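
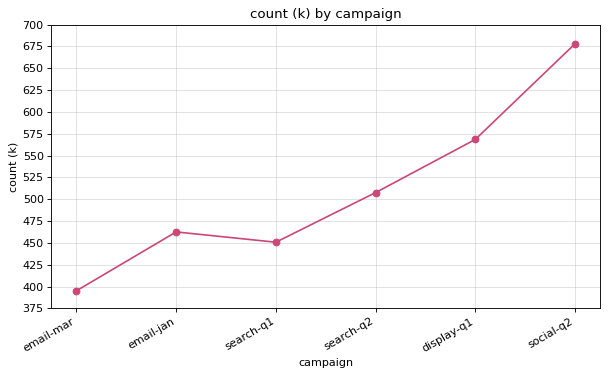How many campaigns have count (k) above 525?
2

Above 525: display-q1, social-q2.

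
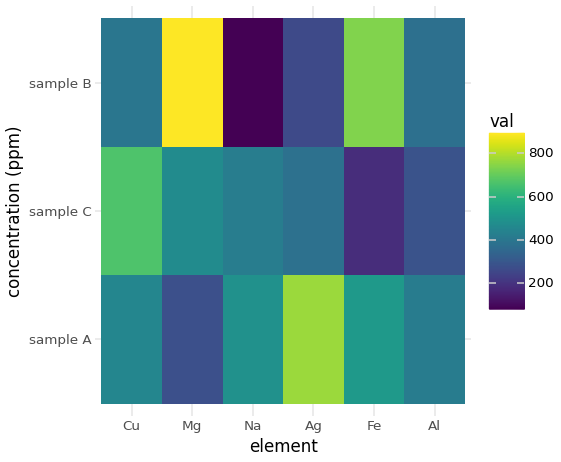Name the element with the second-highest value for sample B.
Fe

Top 3 for sample B: Mg ≈ 900, Fe ≈ 700, Cu ≈ 400.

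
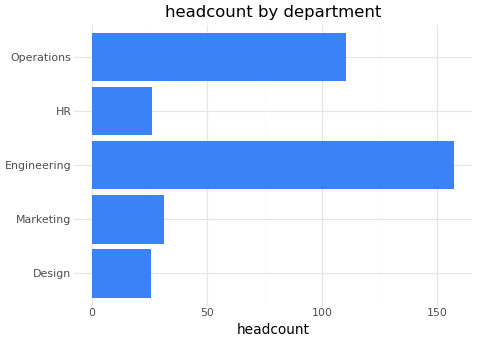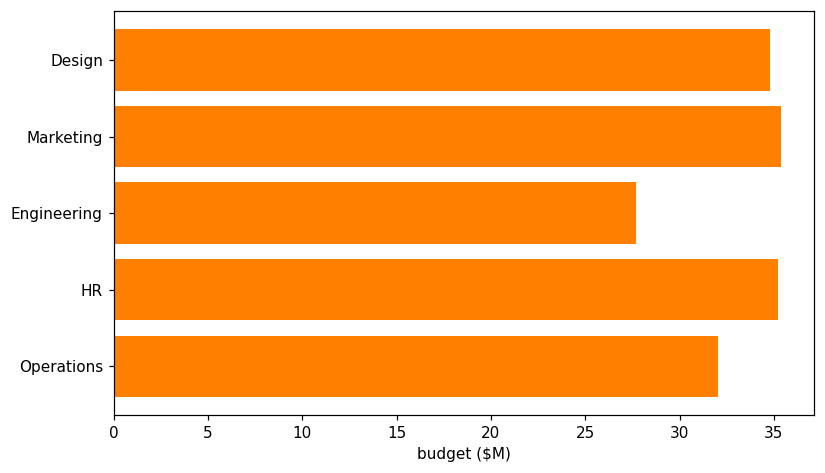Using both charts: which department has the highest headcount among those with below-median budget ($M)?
Engineering

Chart 2 median budget ($M) ≈ 35; below-median departments: Engineering, Operations. Among those, Engineering has the highest headcount (≈ 160).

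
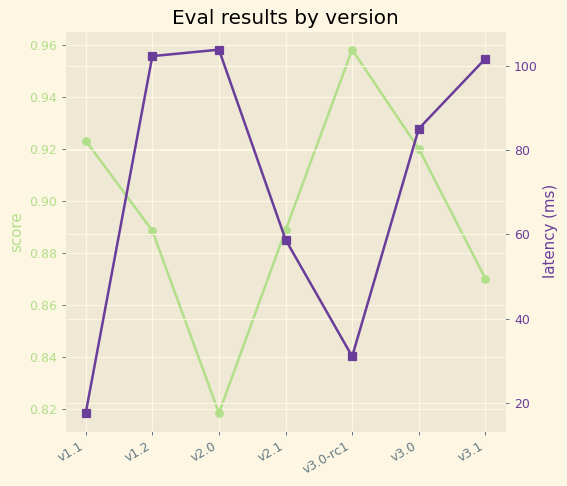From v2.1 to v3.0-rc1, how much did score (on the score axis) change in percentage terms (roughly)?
≈ +9.1%

v2.1 ≈ 0.88, v3.0-rc1 ≈ 0.96; (0.96 − 0.88) / 0.88 ≈ +9.1%.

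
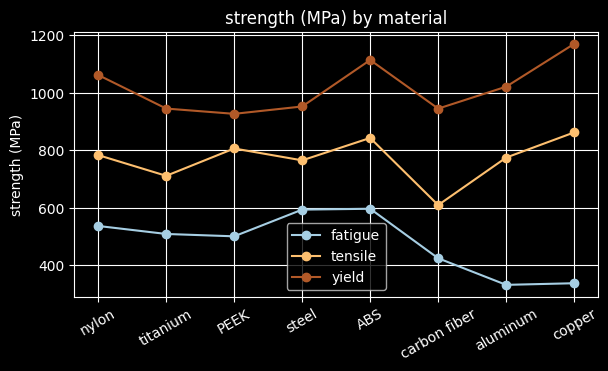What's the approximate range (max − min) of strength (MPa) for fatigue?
≈ 300

Max ABS ≈ 600, min aluminum ≈ 300; range ≈ 300.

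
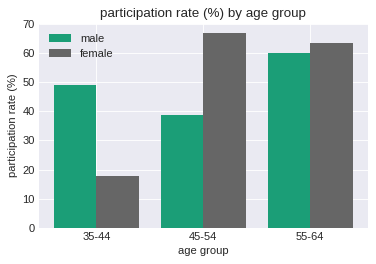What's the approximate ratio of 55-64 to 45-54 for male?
55-64 ≈ 60, 45-54 ≈ 40; 60/40 ≈ 1.5.

≈ 1.5×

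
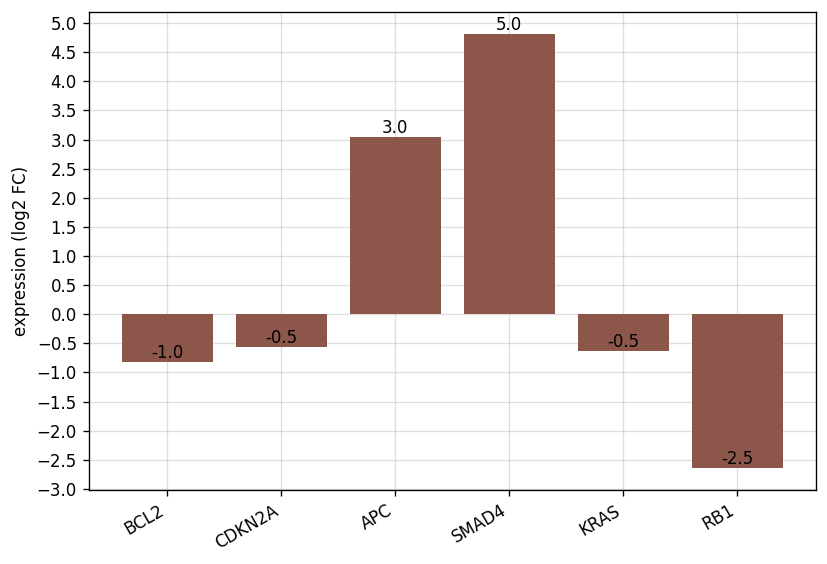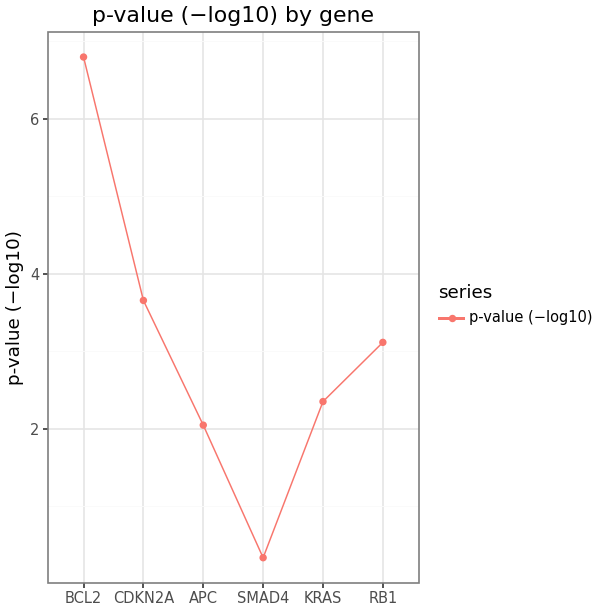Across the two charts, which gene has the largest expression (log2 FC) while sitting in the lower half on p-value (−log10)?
Chart 2 median p-value (−log10) ≈ 3; below-median genes: APC, SMAD4, KRAS. Among those, SMAD4 has the highest expression (log2 FC) (≈ 5).

SMAD4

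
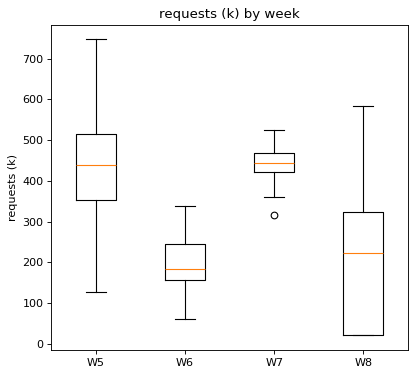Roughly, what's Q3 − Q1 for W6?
≈ 100

Q3 ≈ 250, Q1 ≈ 150; IQR ≈ 100.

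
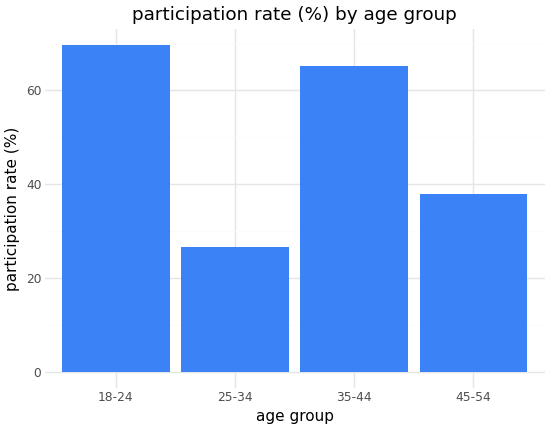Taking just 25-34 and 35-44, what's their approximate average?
≈ 50

(30 + 70) / 2 ≈ 50.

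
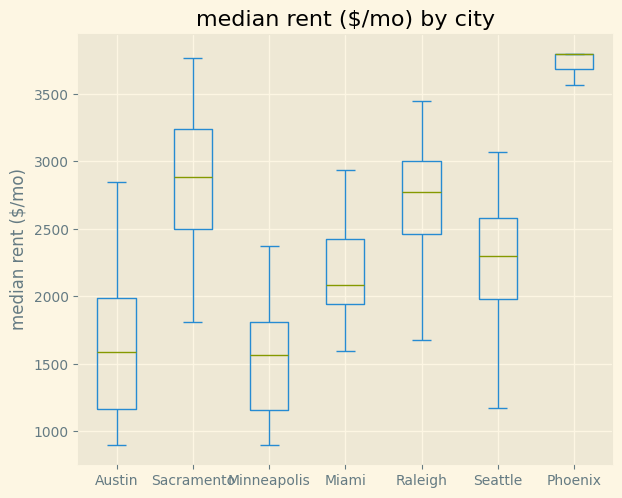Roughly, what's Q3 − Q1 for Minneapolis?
≈ 600

Q3 ≈ 1800, Q1 ≈ 1200; IQR ≈ 600.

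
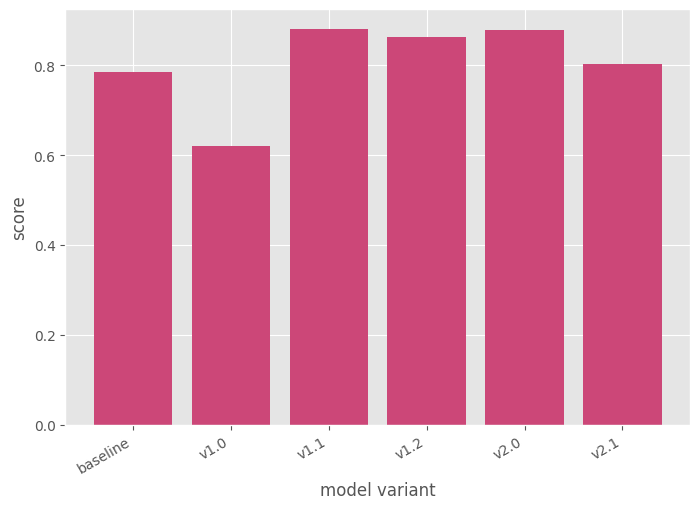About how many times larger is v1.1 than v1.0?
≈ 1.5×

v1.1 ≈ 0.9, v1.0 ≈ 0.6; 0.9/0.6 ≈ 1.5.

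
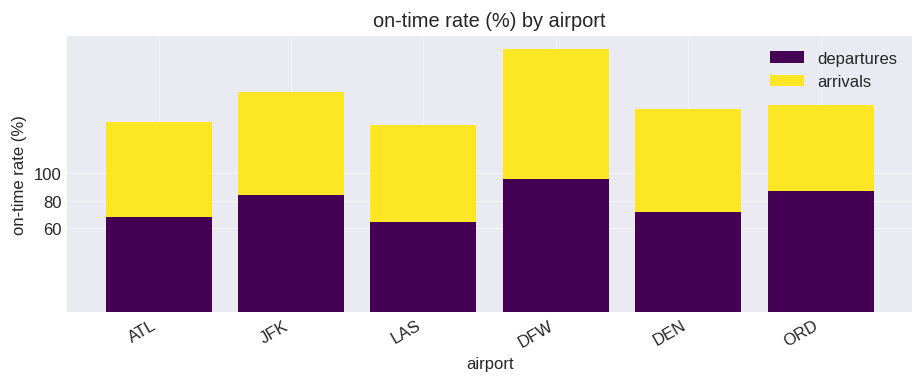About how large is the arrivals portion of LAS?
arrivals top ≈ 140, bottom ≈ 60; segment ≈ 80.

≈ 80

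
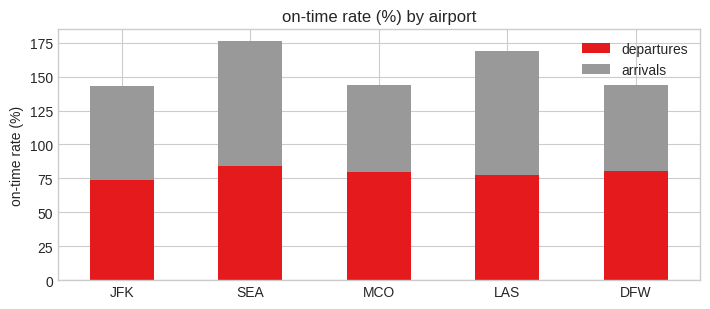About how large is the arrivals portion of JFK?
arrivals top ≈ 140, bottom ≈ 80; segment ≈ 60.

≈ 60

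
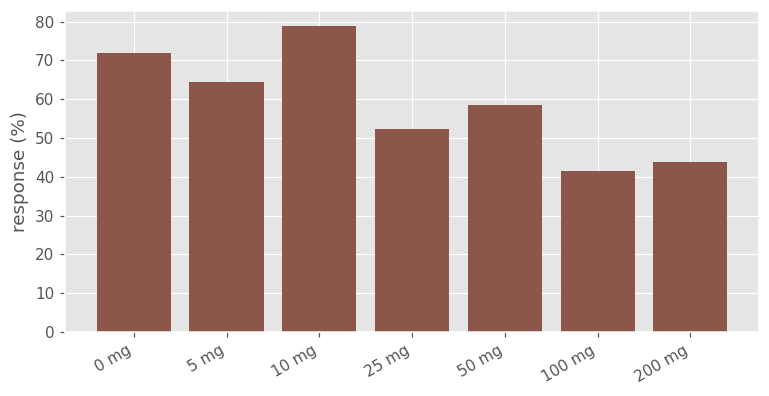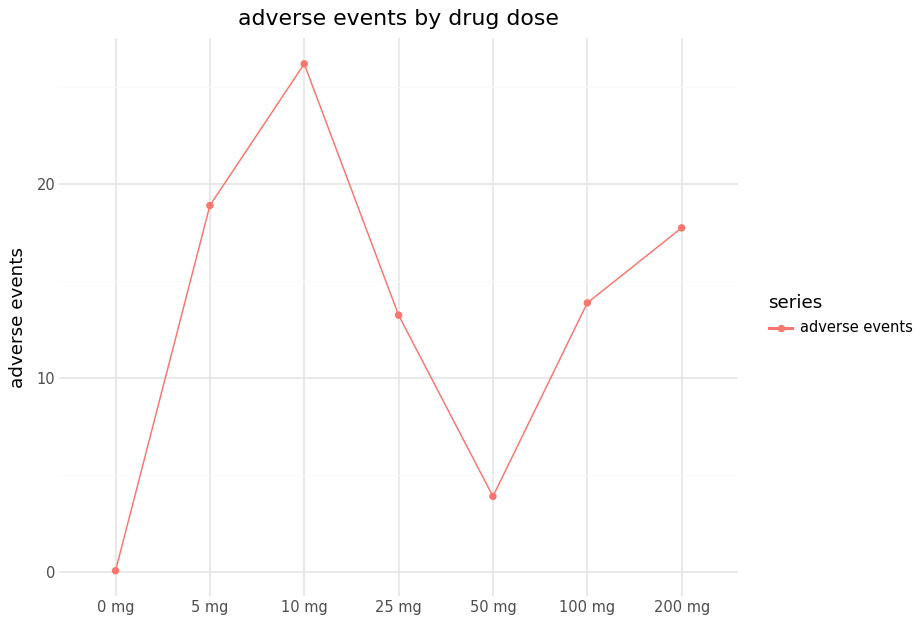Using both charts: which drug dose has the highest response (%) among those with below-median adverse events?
Chart 2 median adverse events ≈ 15; below-median drug doses: 0 mg, 25 mg, 50 mg. Among those, 0 mg has the highest response (%) (≈ 70).

0 mg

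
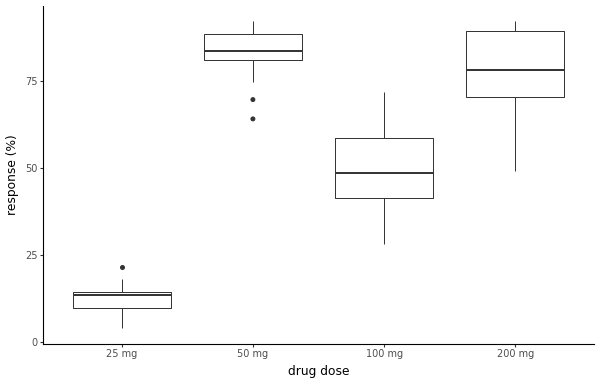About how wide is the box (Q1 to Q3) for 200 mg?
Q3 ≈ 90, Q1 ≈ 70; IQR ≈ 20.

≈ 20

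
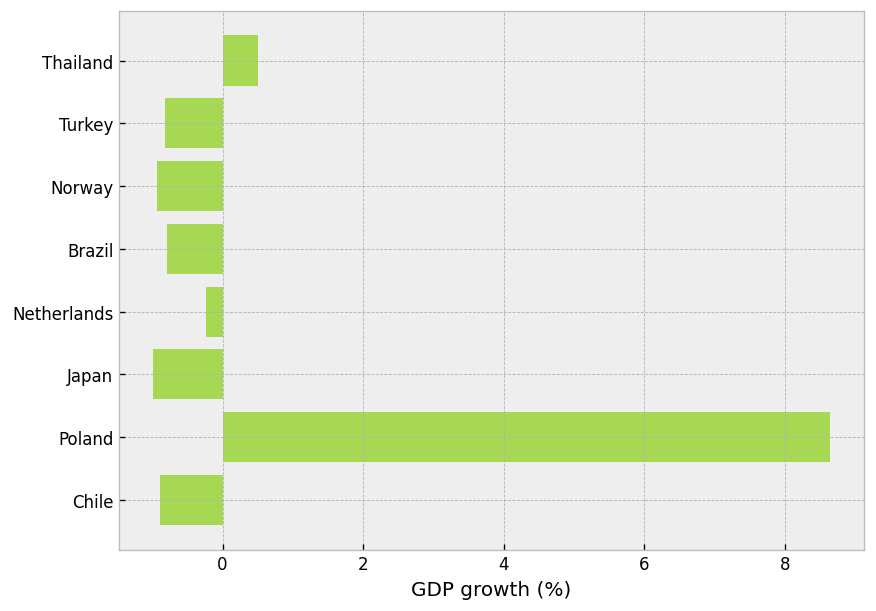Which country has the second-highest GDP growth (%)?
Top 3: Poland ≈ 9, Thailand ≈ 1, Netherlands ≈ 0.

Thailand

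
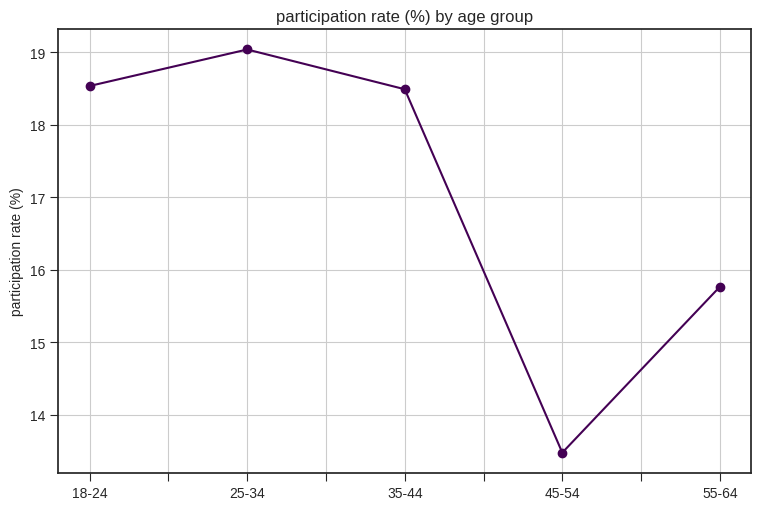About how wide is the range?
≈ 5.5

Max 25-34 ≈ 19.0, min 45-54 ≈ 13.5; range ≈ 5.5.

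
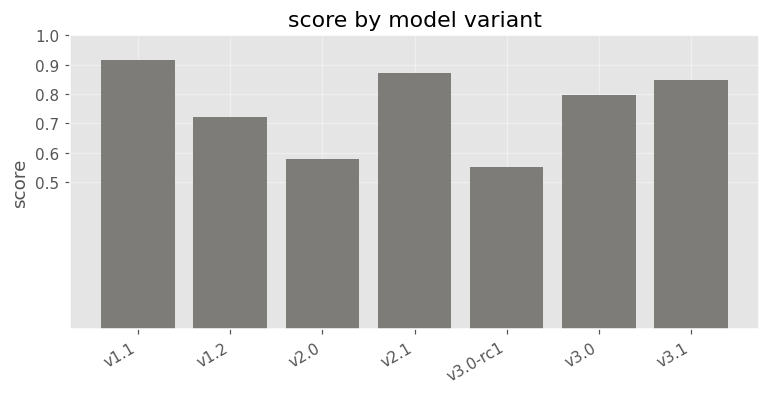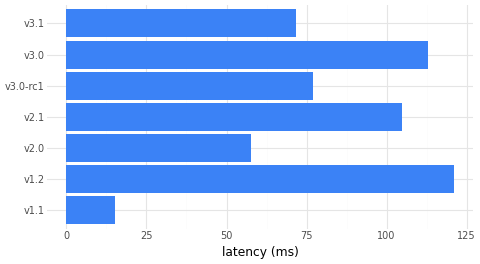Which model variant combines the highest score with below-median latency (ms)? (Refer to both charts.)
v1.1

Chart 2 median latency (ms) ≈ 80; below-median model variants: v1.1, v2.0, v3.1. Among those, v1.1 has the highest score (≈ 0.9).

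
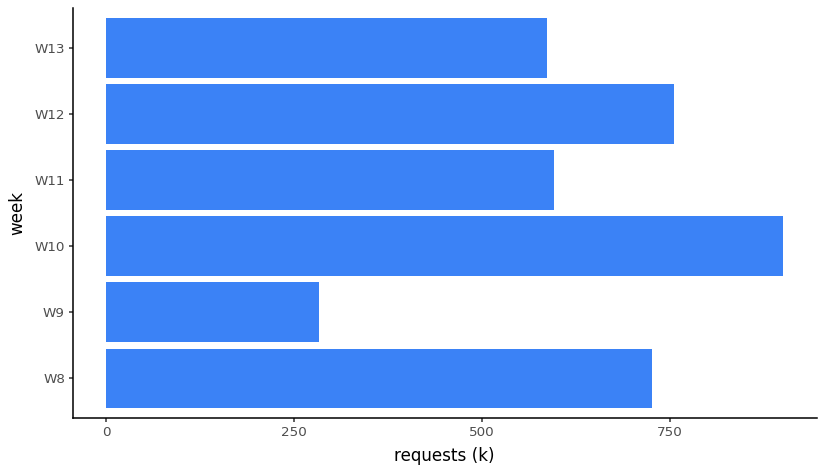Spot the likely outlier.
W9

W9 ≈ 300; the rest sit between ≈ 600 and ≈ 900.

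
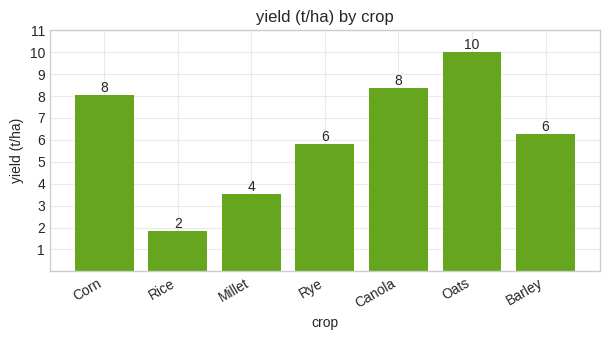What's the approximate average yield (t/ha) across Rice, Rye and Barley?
≈ 5

(2 + 6 + 6) / 3 ≈ 5.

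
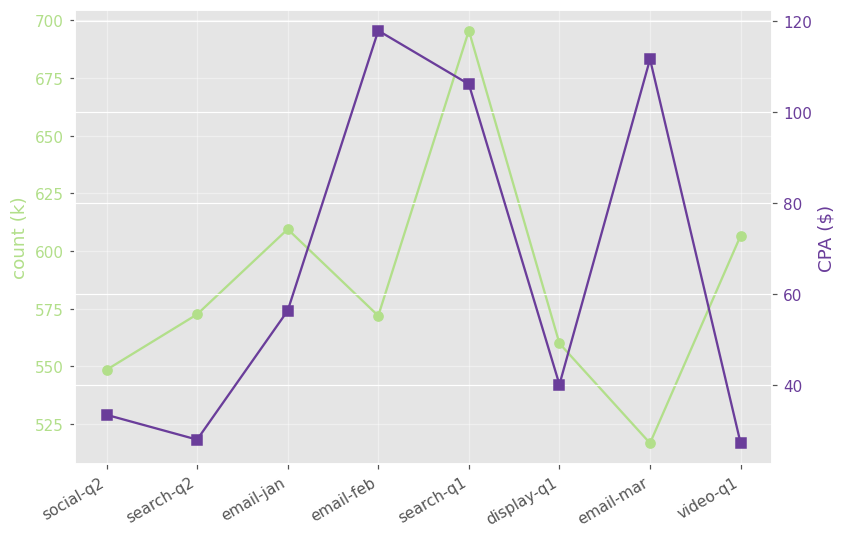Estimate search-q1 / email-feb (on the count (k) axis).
search-q1 ≈ 700, email-feb ≈ 580; 700/580 ≈ 1.21.

≈ 1.21×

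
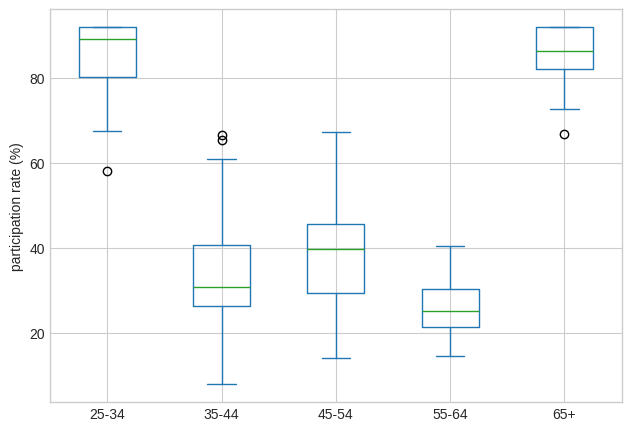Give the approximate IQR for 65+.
≈ 10

Q3 ≈ 90, Q1 ≈ 80; IQR ≈ 10.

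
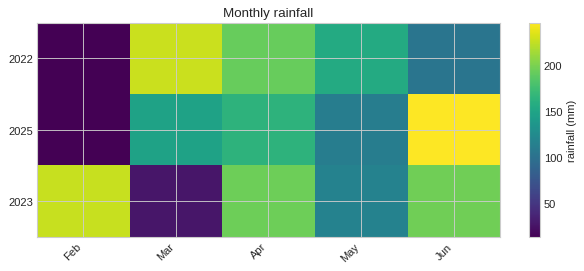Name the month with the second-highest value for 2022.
Top 3 for 2022: Mar ≈ 220, Apr ≈ 200, May ≈ 160.

Apr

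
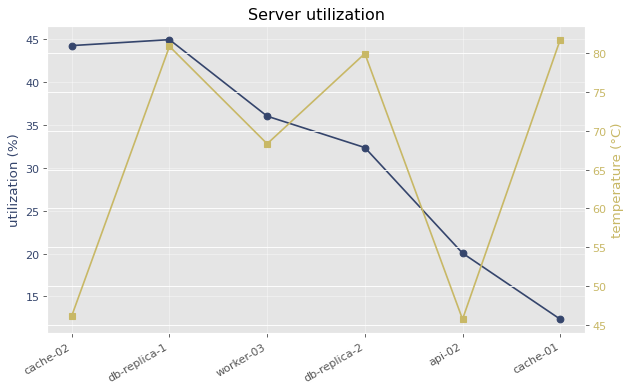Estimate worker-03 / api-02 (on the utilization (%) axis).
≈ 1.75×

worker-03 ≈ 35, api-02 ≈ 20; 35/20 ≈ 1.75.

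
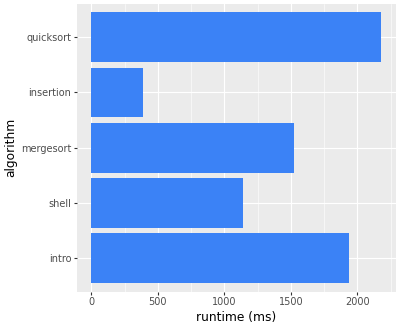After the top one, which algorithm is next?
Top 3: quicksort ≈ 2200, intro ≈ 2000, mergesort ≈ 1600.

intro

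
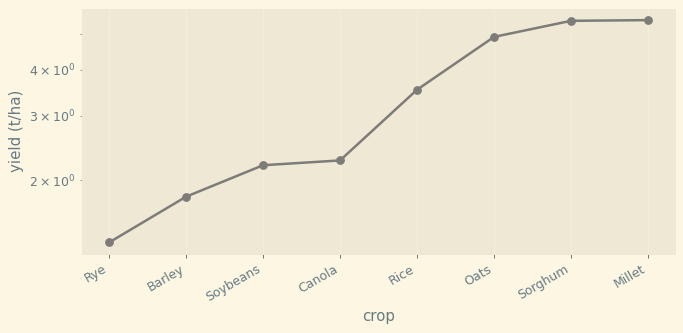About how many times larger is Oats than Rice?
Oats ≈ 5.0, Rice ≈ 3.5; 5.0/3.5 ≈ 1.43.

≈ 1.43×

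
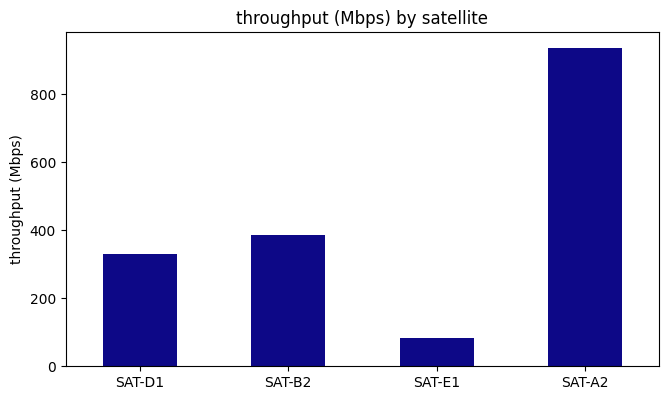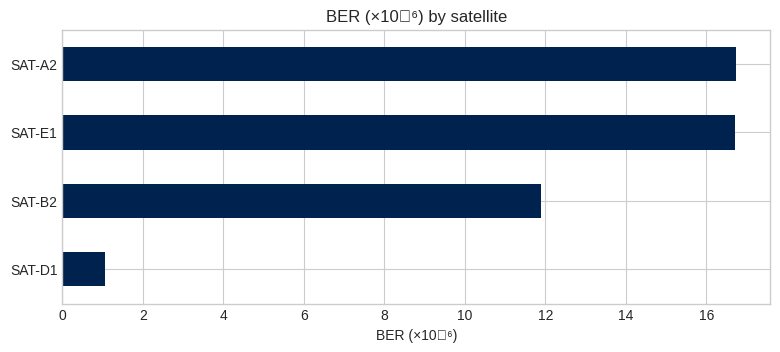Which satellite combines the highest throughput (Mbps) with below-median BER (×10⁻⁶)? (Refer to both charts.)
SAT-B2

Chart 2 median BER (×10⁻⁶) ≈ 14; below-median satellites: SAT-D1, SAT-B2. Among those, SAT-B2 has the highest throughput (Mbps) (≈ 400).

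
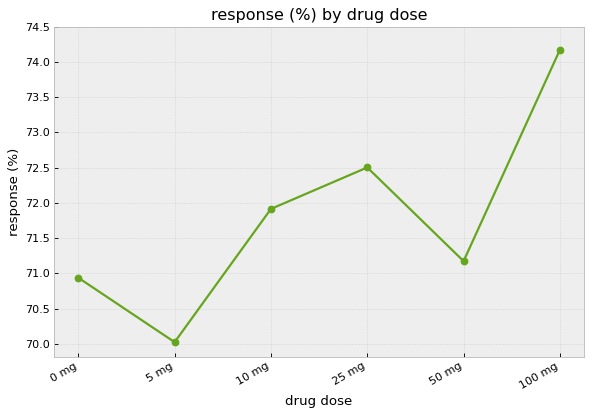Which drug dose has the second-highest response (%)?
Top 3: 100 mg ≈ 74.0, 25 mg ≈ 72.5, 10 mg ≈ 72.0.

25 mg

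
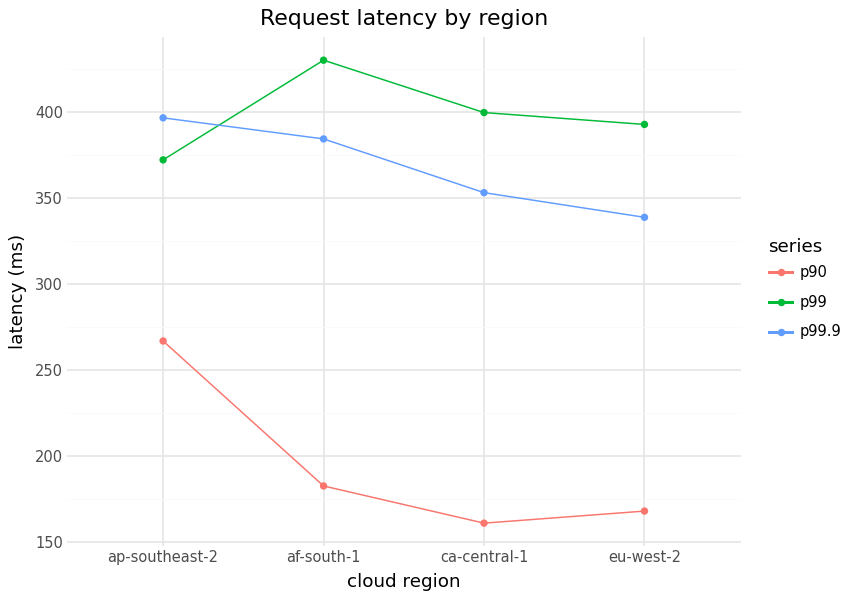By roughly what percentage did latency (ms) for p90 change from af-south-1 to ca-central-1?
≈ -14.3%

af-south-1 ≈ 175, ca-central-1 ≈ 150; (150 − 175) / 175 ≈ -14.3%.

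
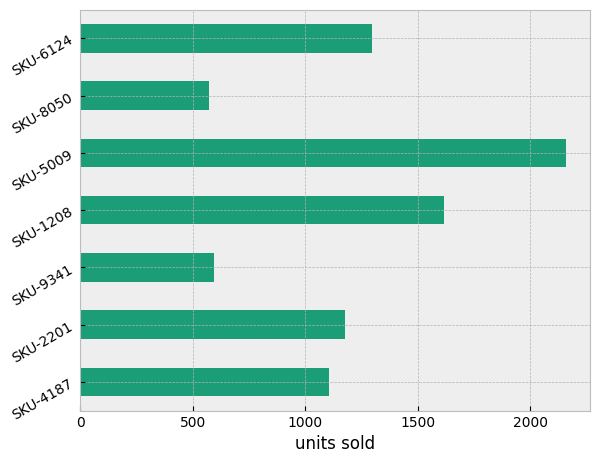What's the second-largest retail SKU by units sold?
SKU-1208

Top 3: SKU-5009 ≈ 2200, SKU-1208 ≈ 1600, SKU-6124 ≈ 1200.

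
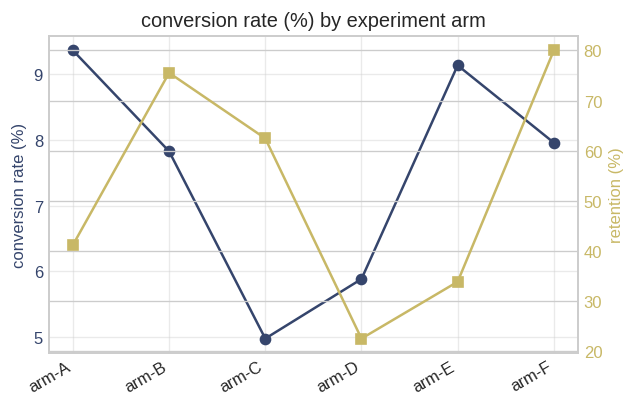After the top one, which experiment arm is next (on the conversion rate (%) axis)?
Top 3 (on the conversion rate (%) axis): arm-A ≈ 9.5, arm-E ≈ 9.0, arm-F ≈ 8.0.

arm-E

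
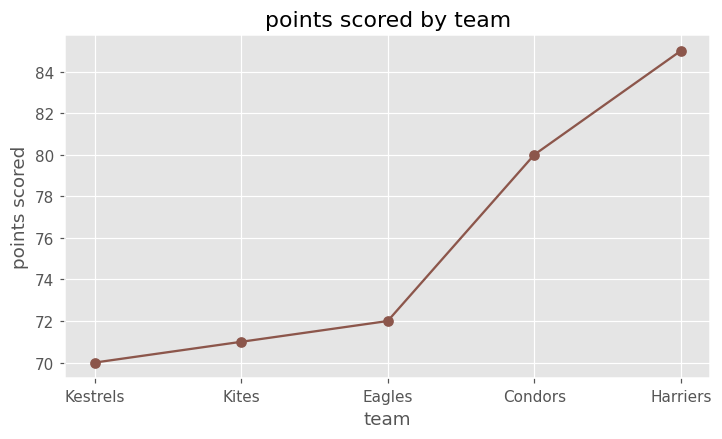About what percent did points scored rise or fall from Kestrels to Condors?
Kestrels ≈ 70, Condors ≈ 80; (80 − 70) / 70 ≈ +14.3%.

≈ +14.3%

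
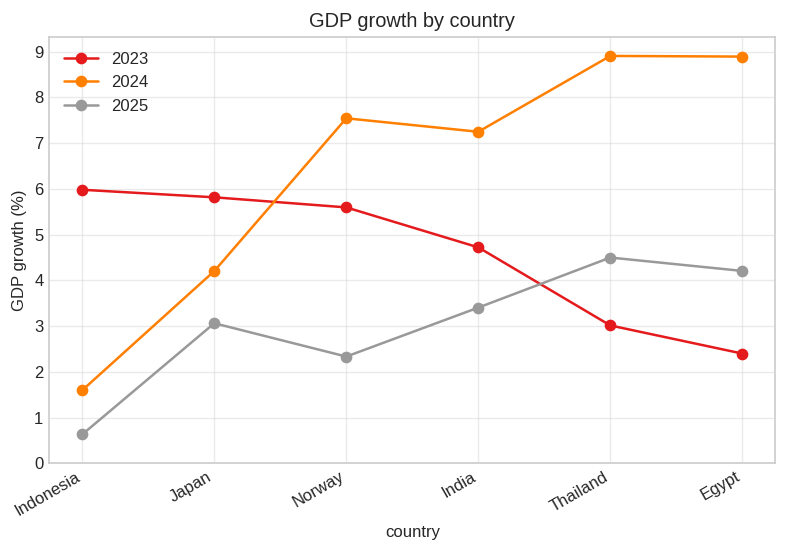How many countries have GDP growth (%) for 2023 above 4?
Above 4: Indonesia, Japan, Norway, India.

4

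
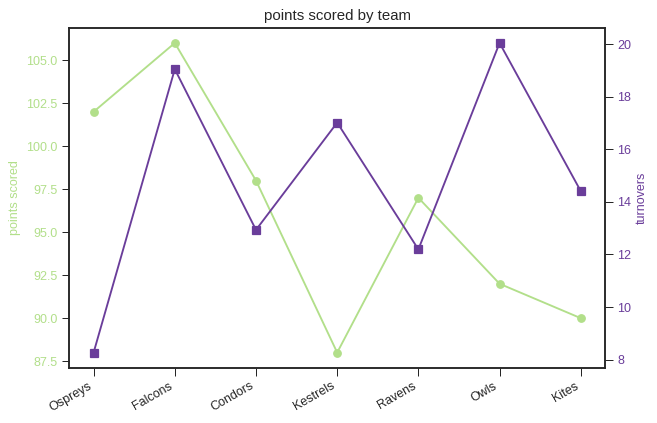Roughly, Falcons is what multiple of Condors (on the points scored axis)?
Falcons ≈ 106, Condors ≈ 98; 106/98 ≈ 1.08.

≈ 1.08×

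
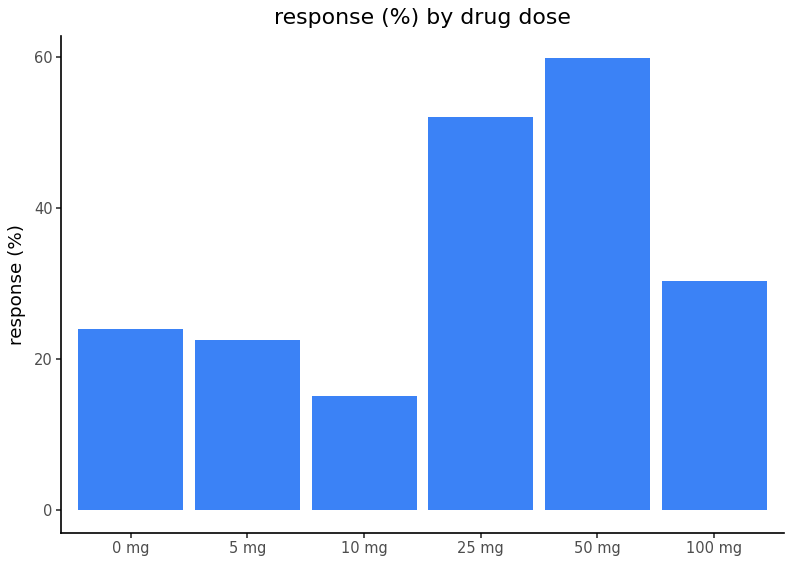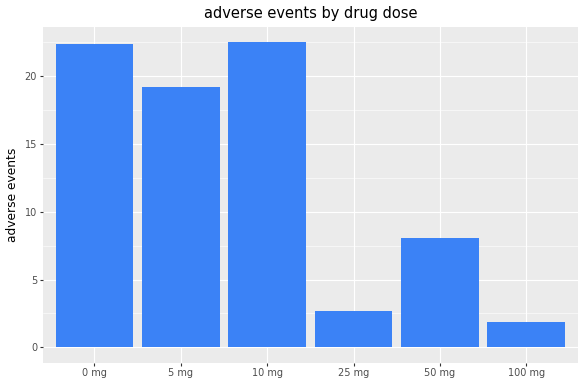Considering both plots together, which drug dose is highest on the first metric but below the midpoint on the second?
50 mg

Chart 2 median adverse events ≈ 15; below-median drug doses: 25 mg, 50 mg, 100 mg. Among those, 50 mg has the highest response (%) (≈ 60).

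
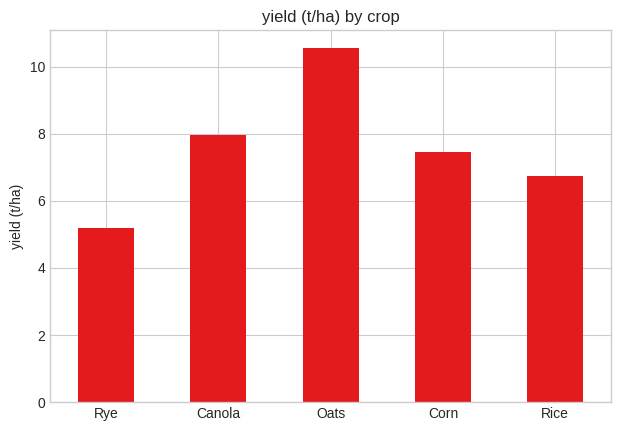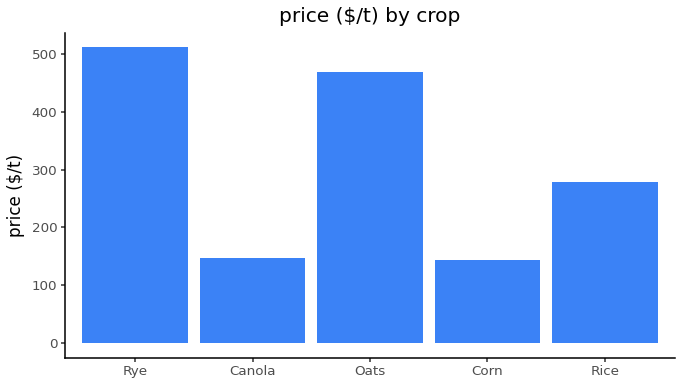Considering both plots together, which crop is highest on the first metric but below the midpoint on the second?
Chart 2 median price ($/t) ≈ 300; below-median crops: Canola, Corn. Among those, Canola has the highest yield (t/ha) (≈ 8).

Canola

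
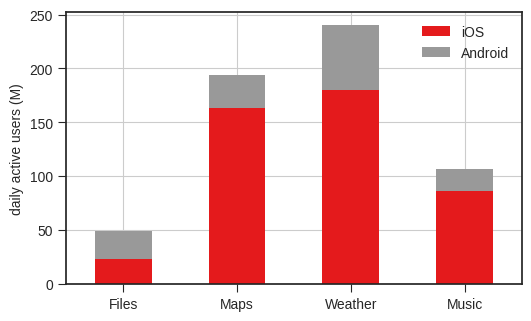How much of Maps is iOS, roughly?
≈ 175

iOS top ≈ 175, bottom ≈ 0; segment ≈ 175.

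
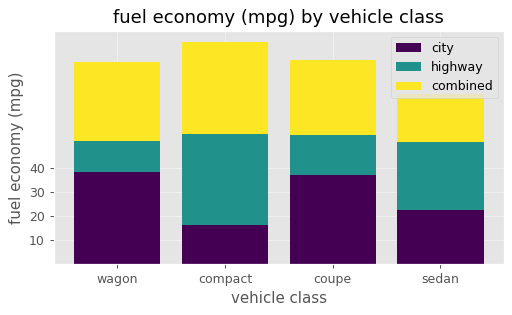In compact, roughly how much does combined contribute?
combined top ≈ 90, bottom ≈ 50; segment ≈ 40.

≈ 40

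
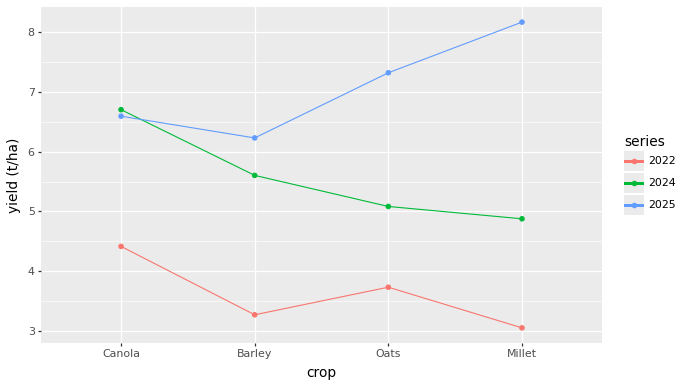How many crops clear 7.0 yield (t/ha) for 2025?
2

Above 7.0: Oats, Millet.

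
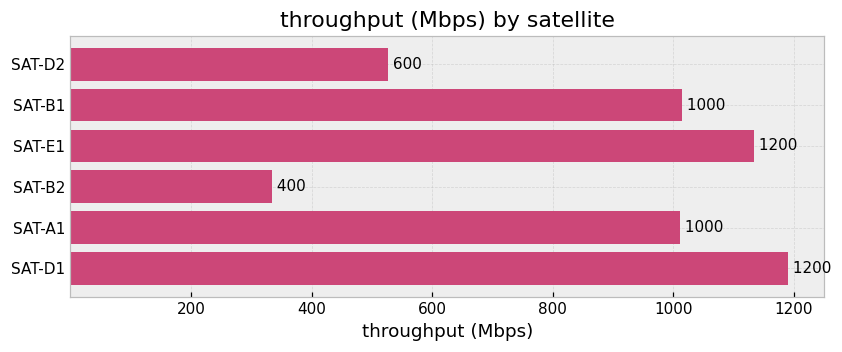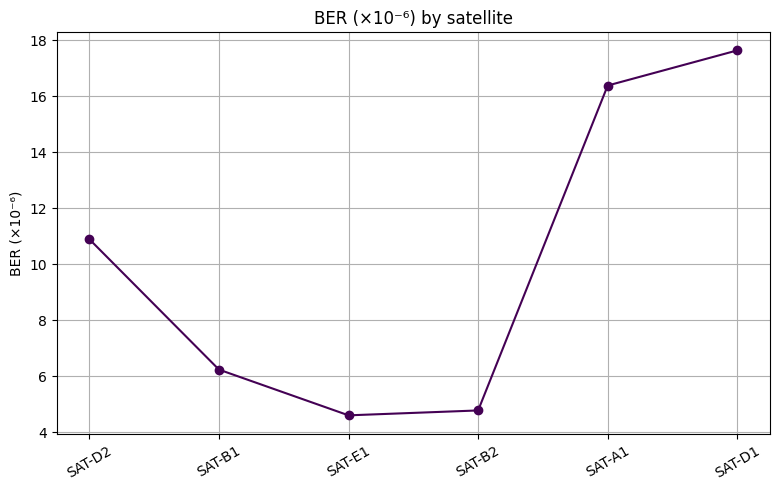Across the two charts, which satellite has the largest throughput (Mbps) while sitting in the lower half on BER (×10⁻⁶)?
Chart 2 median BER (×10⁻⁶) ≈ 8; below-median satellites: SAT-B1, SAT-E1, SAT-B2. Among those, SAT-E1 has the highest throughput (Mbps) (≈ 1200).

SAT-E1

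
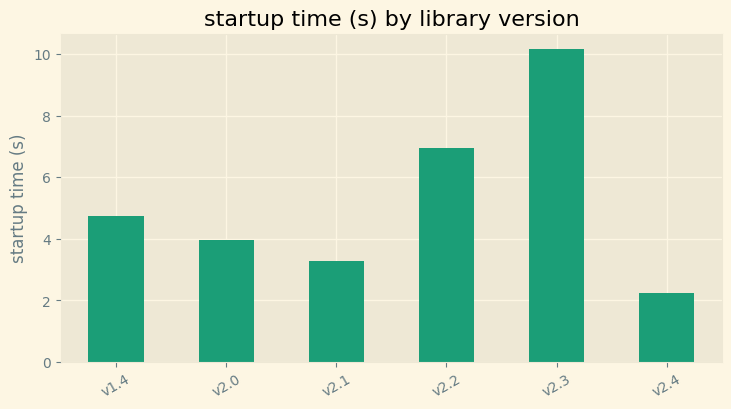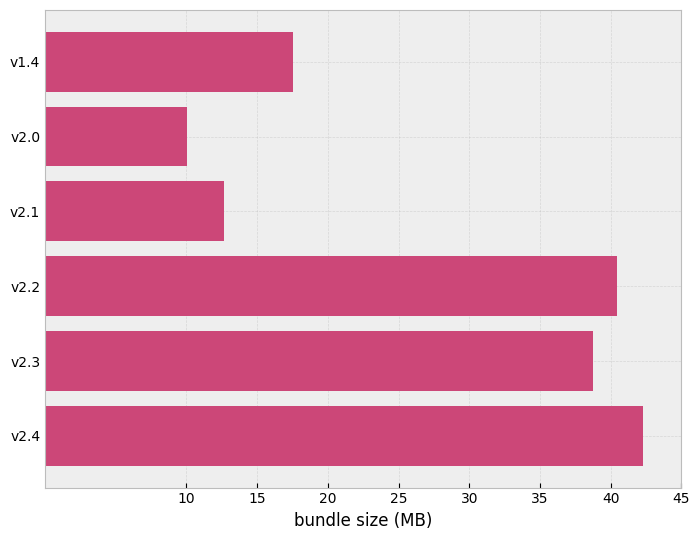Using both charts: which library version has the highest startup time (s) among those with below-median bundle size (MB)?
v1.4

Chart 2 median bundle size (MB) ≈ 30; below-median library versions: v1.4, v2.0, v2.1. Among those, v1.4 has the highest startup time (s) (≈ 5).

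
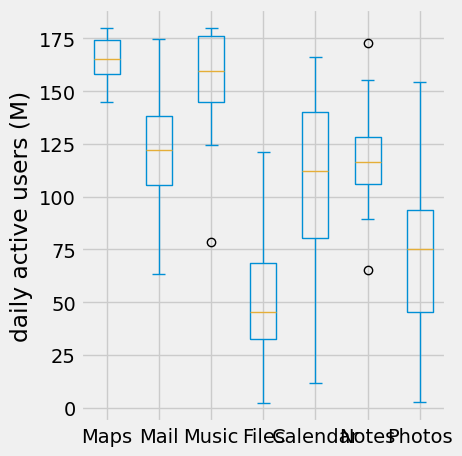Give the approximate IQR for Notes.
Q3 ≈ 130, Q1 ≈ 110; IQR ≈ 20.

≈ 20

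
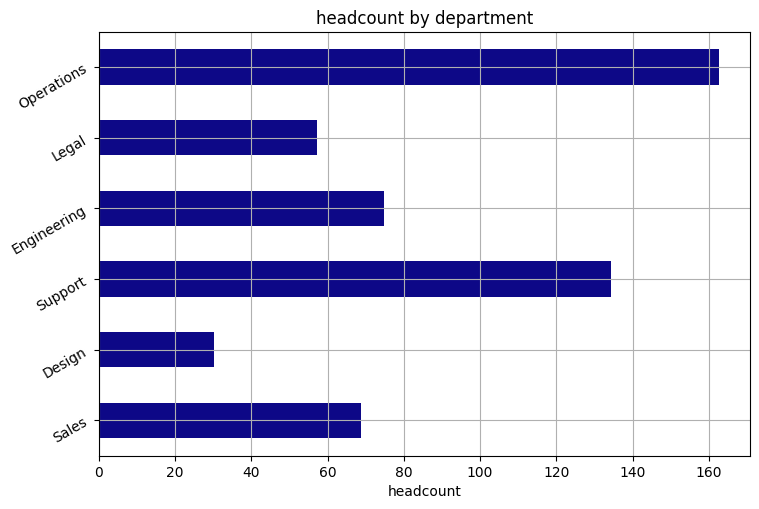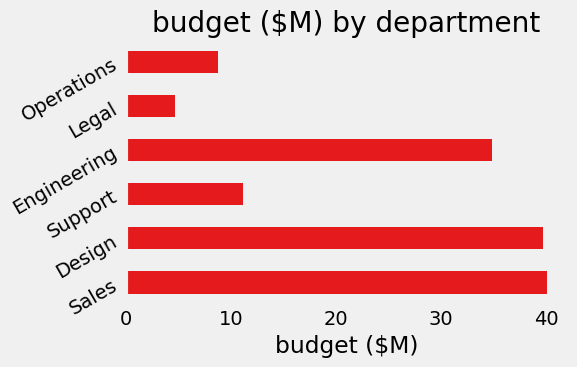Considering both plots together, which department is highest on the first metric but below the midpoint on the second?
Chart 2 median budget ($M) ≈ 25; below-median departments: Support, Legal, Operations. Among those, Operations has the highest headcount (≈ 160).

Operations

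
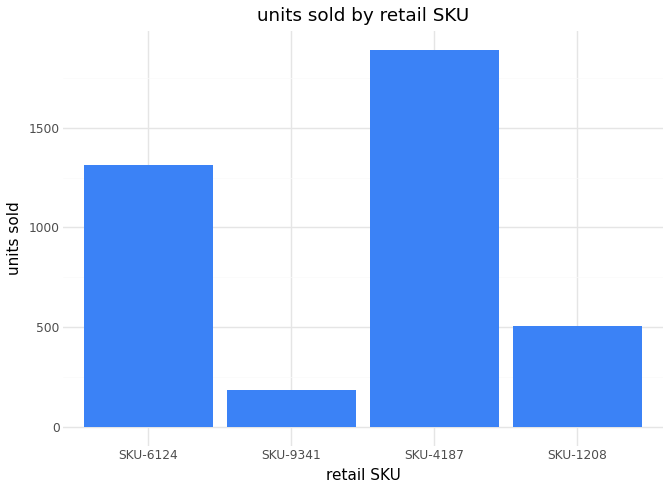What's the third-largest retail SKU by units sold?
SKU-1208

Top 4: SKU-4187 ≈ 1800, SKU-6124 ≈ 1400, SKU-1208 ≈ 600, SKU-9341 ≈ 200.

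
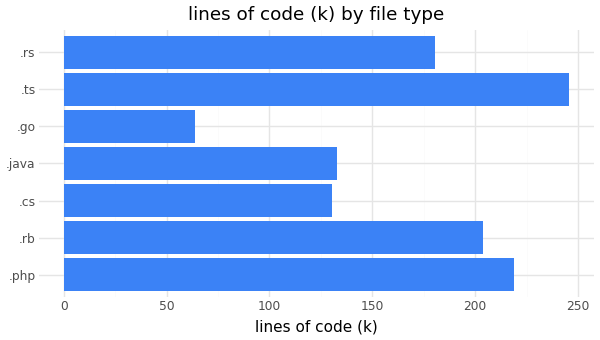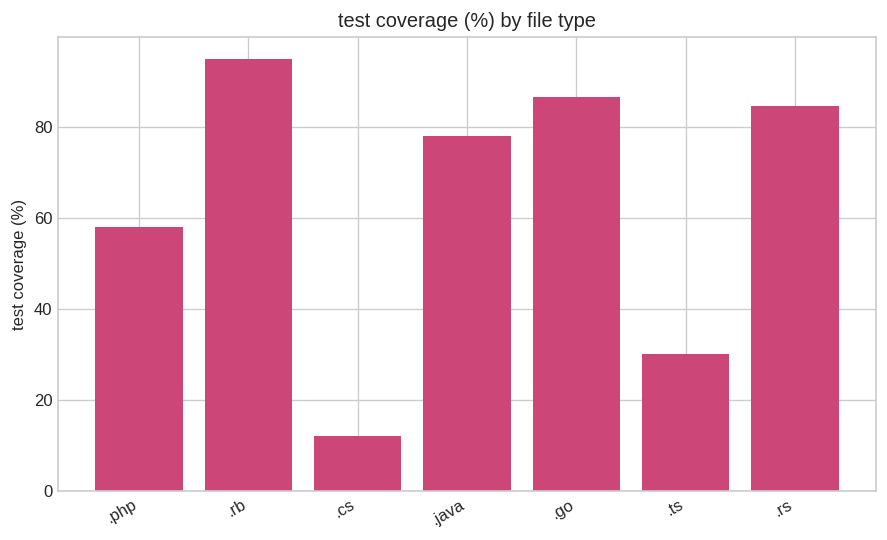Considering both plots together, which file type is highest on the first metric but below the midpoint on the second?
.ts

Chart 2 median test coverage (%) ≈ 80; below-median file types: .php, .cs, .ts. Among those, .ts has the highest lines of code (k) (≈ 250).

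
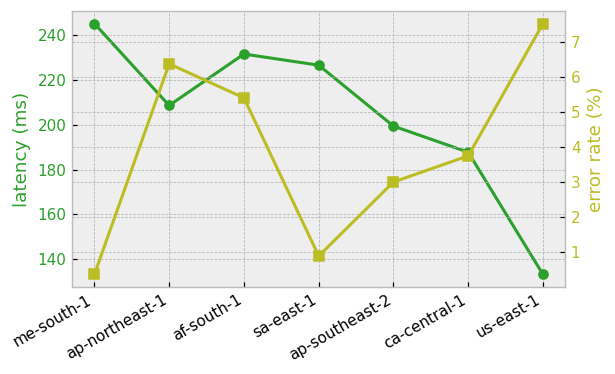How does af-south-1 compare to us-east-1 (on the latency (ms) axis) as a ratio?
af-south-1 ≈ 230, us-east-1 ≈ 130; 230/130 ≈ 1.77.

≈ 1.77×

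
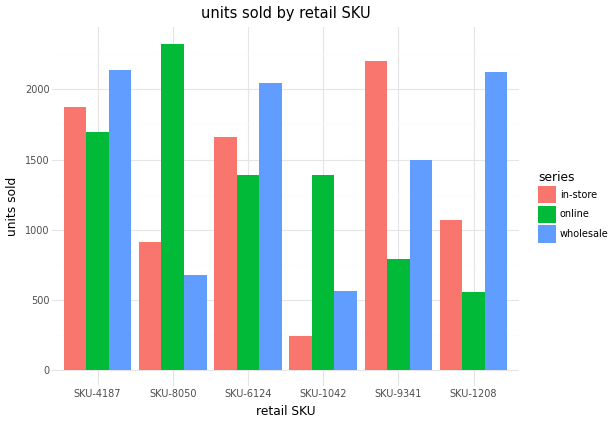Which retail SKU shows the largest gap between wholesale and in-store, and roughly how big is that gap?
SKU-1208: wholesale ≈ 2200, in-store ≈ 1000 → gap ≈ 1200. Next-largest (SKU-9341) is only ≈ 800.

SKU-1208, ≈ 1200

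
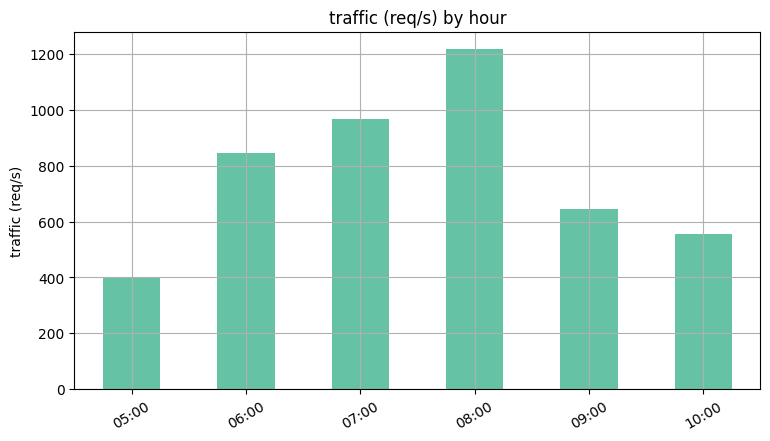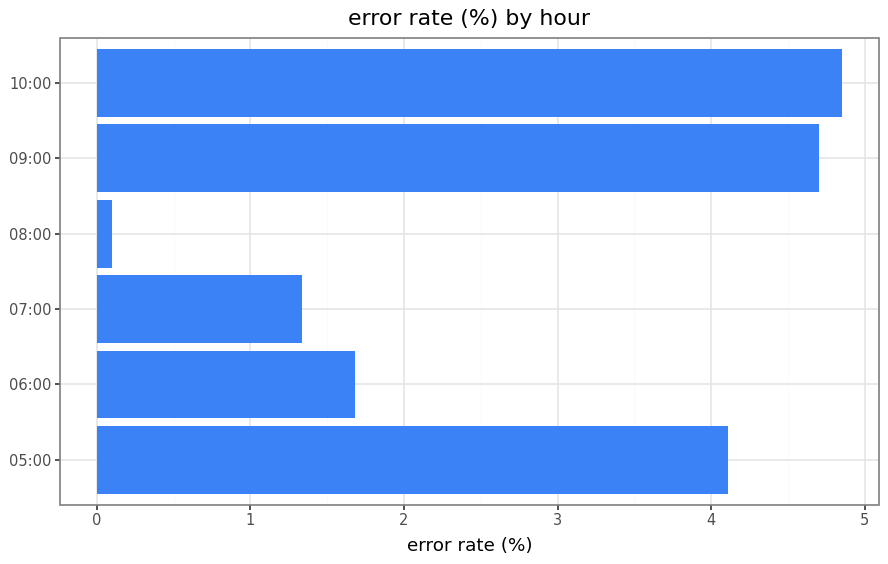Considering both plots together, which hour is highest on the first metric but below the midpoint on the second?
08:00

Chart 2 median error rate (%) ≈ 3; below-median hours: 06:00, 07:00, 08:00. Among those, 08:00 has the highest traffic (req/s) (≈ 1200).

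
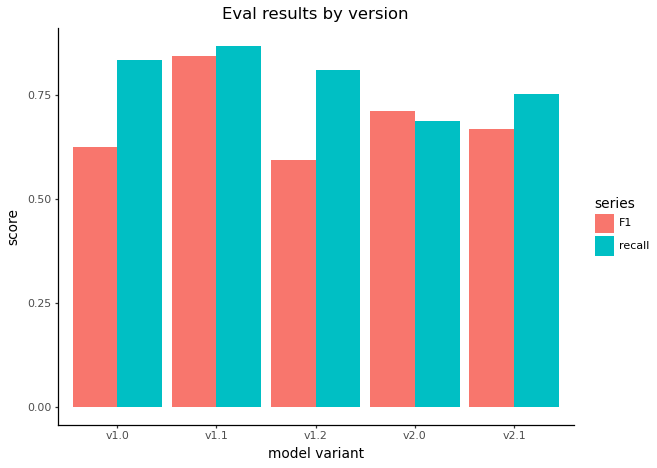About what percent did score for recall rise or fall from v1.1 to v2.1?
≈ -11.1%

v1.1 ≈ 0.9, v2.1 ≈ 0.8; (0.8 − 0.9) / 0.9 ≈ -11.1%.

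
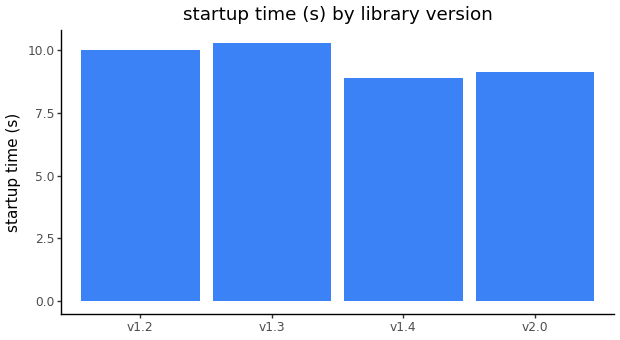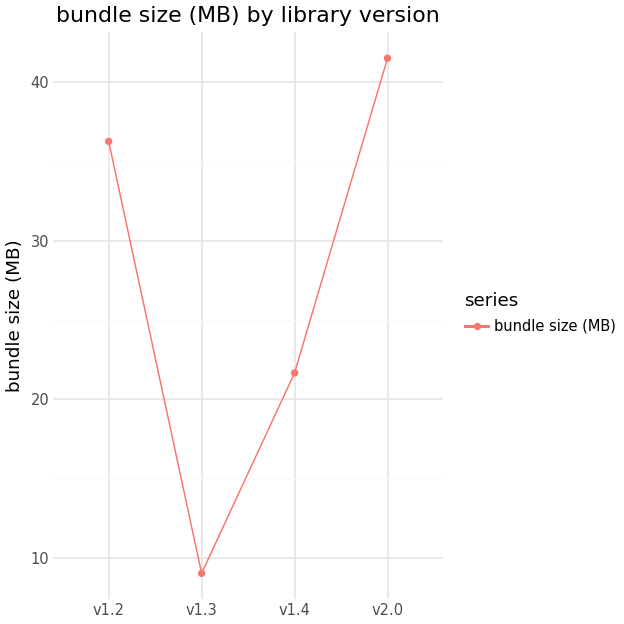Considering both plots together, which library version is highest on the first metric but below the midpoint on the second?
v1.3

Chart 2 median bundle size (MB) ≈ 30; below-median library versions: v1.3, v1.4. Among those, v1.3 has the highest startup time (s) (≈ 10).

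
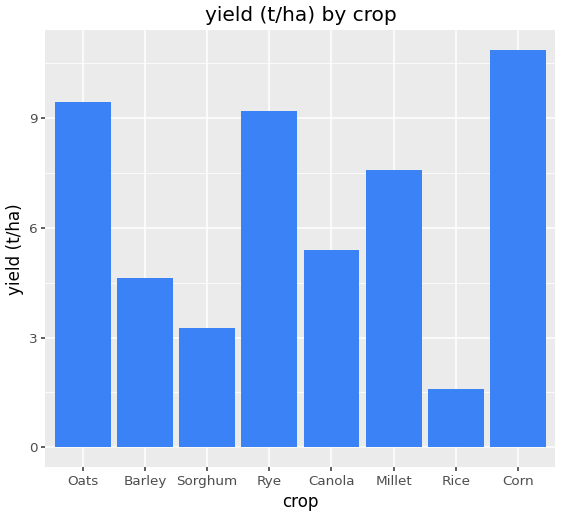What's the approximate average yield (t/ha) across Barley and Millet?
(5 + 8) / 2 ≈ 6.

≈ 6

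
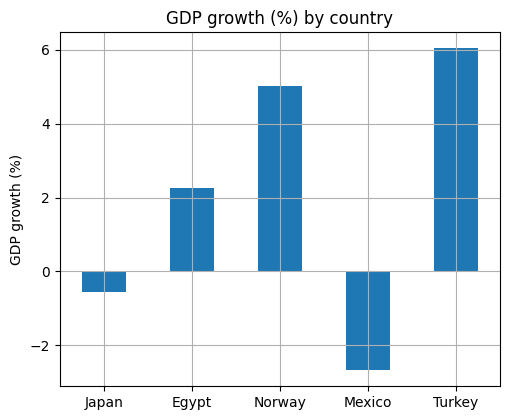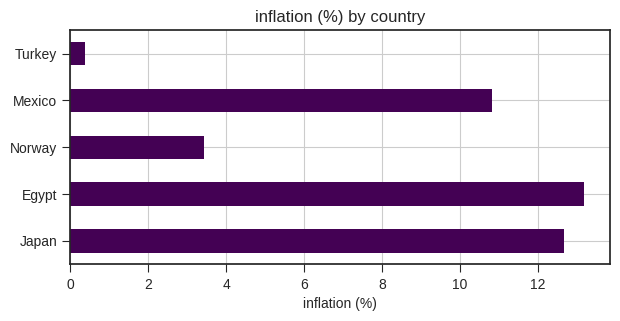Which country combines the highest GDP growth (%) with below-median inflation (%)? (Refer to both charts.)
Turkey

Chart 2 median inflation (%) ≈ 10; below-median countries: Norway, Turkey. Among those, Turkey has the highest GDP growth (%) (≈ 6).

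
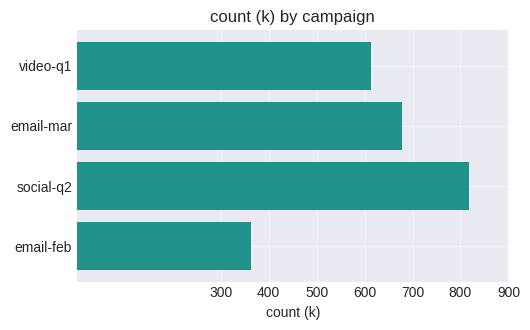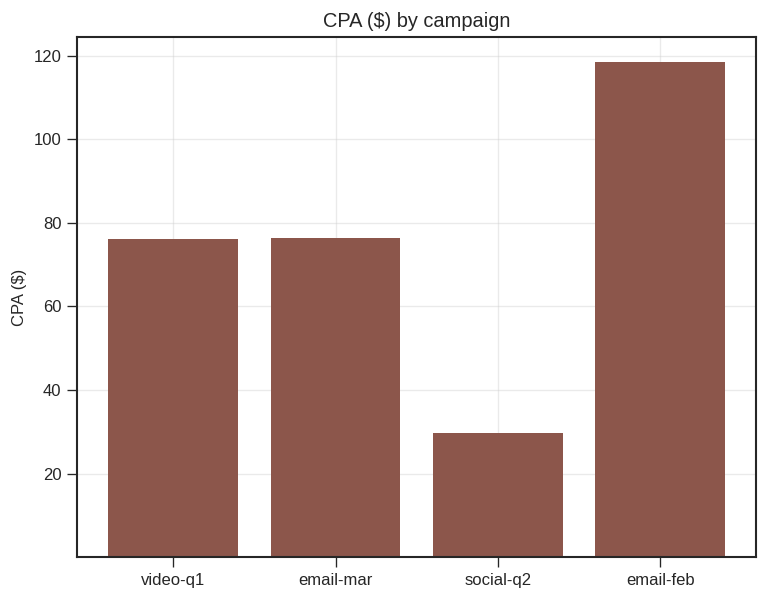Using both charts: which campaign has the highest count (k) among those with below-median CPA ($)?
Chart 2 median CPA ($) ≈ 80; below-median campaigns: video-q1, social-q2. Among those, social-q2 has the highest count (k) (≈ 800).

social-q2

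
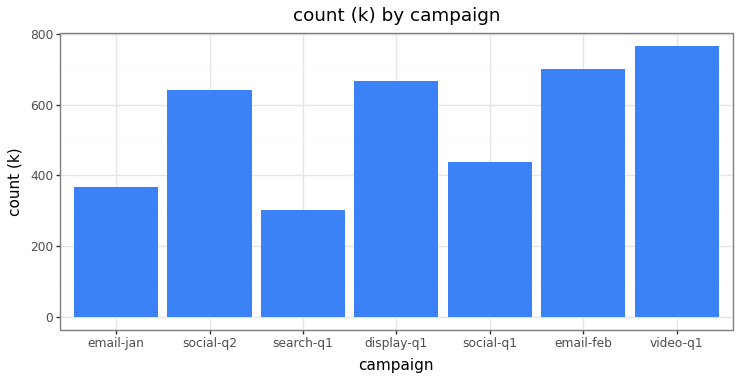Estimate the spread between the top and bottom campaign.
≈ 500

Max video-q1 ≈ 800, min search-q1 ≈ 300; range ≈ 500.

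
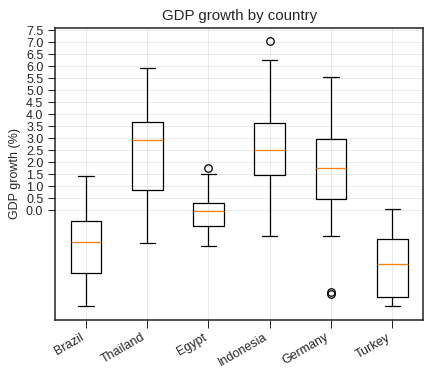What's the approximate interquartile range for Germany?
≈ 2.5

Q3 ≈ 3.0, Q1 ≈ 0.5; IQR ≈ 2.5.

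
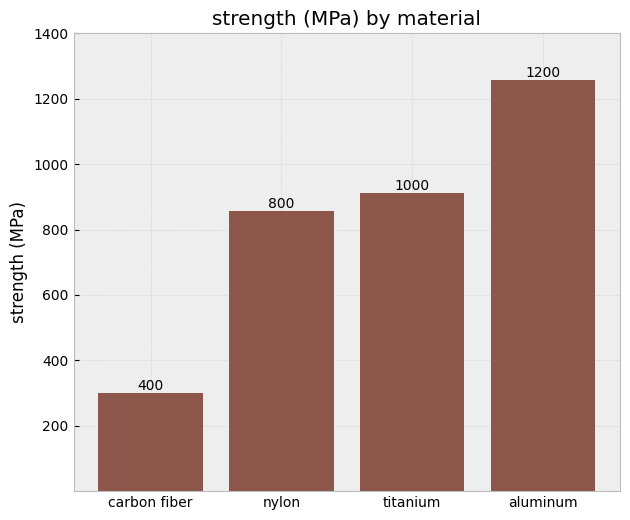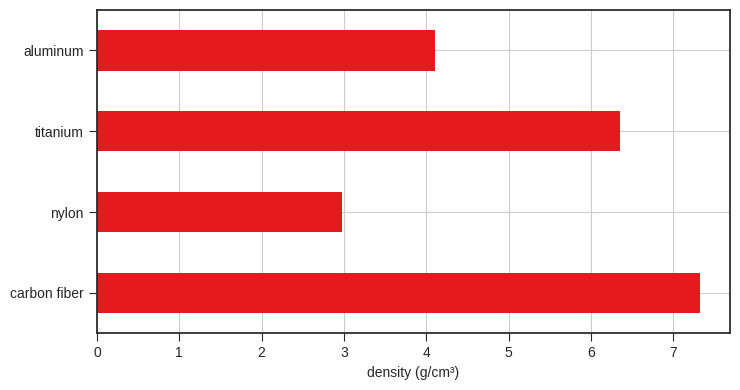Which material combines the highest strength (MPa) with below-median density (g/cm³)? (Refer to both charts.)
aluminum

Chart 2 median density (g/cm³) ≈ 5; below-median materials: nylon, aluminum. Among those, aluminum has the highest strength (MPa) (≈ 1200).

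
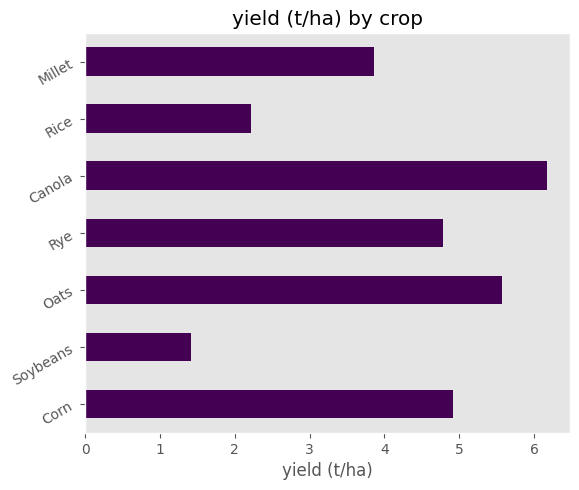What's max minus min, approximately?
≈ 5

Max Canola ≈ 6, min Soybeans ≈ 1; range ≈ 5.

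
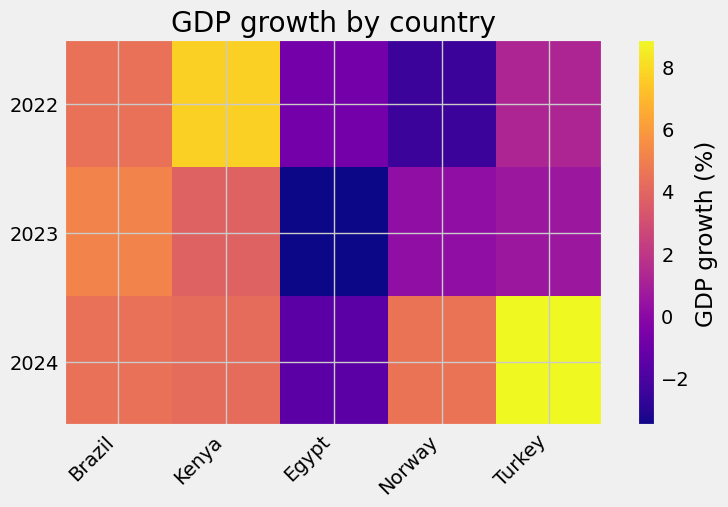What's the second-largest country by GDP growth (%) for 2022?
Top 3 for 2022: Kenya ≈ 8, Brazil ≈ 4, Turkey ≈ 2.

Brazil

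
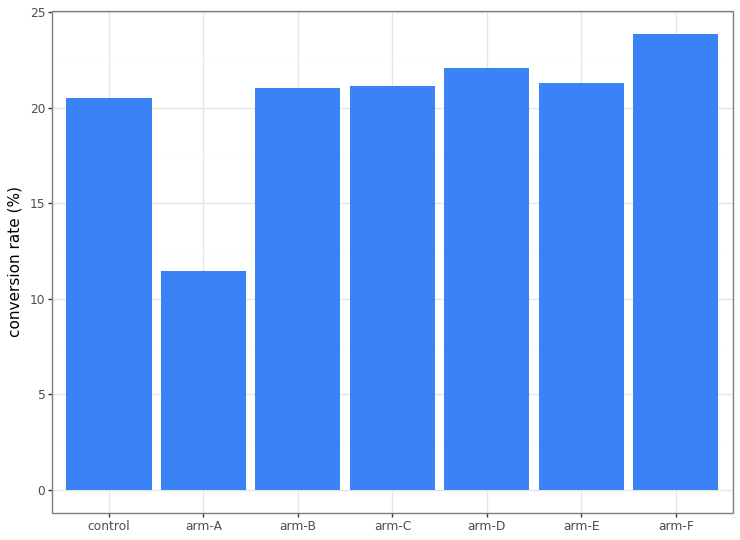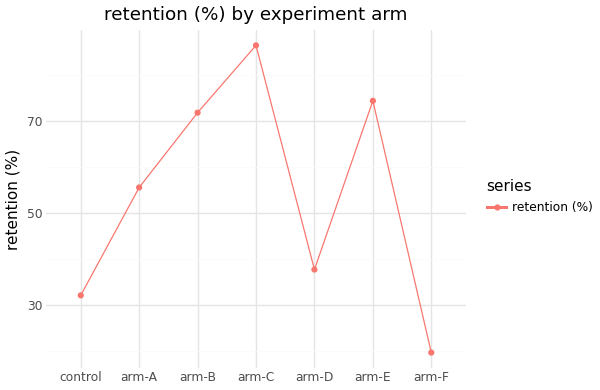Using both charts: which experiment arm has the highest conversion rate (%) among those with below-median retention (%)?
arm-F

Chart 2 median retention (%) ≈ 60; below-median experiment arms: control, arm-D, arm-F. Among those, arm-F has the highest conversion rate (%) (≈ 25).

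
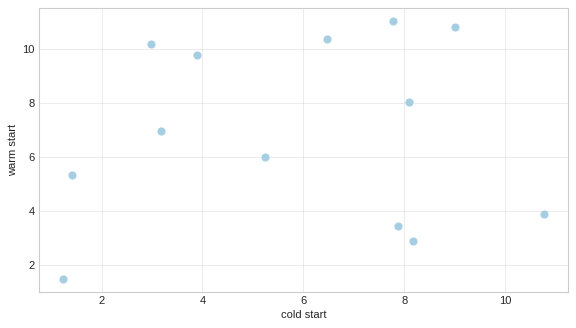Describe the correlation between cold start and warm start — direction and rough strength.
no clear correlation

Points are roughly uncorrelated; weak (|r| ≈ 0.1).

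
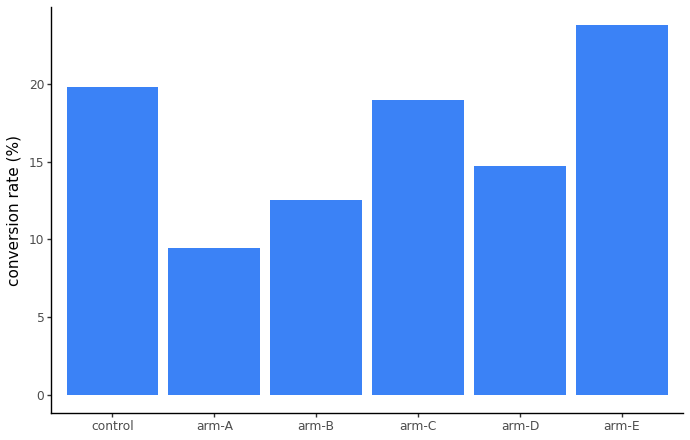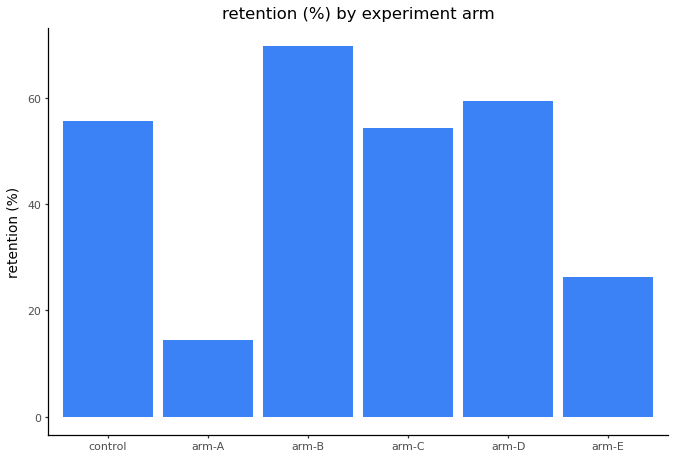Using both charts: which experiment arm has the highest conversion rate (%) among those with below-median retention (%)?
arm-E

Chart 2 median retention (%) ≈ 50; below-median experiment arms: arm-A, arm-C, arm-E. Among those, arm-E has the highest conversion rate (%) (≈ 25).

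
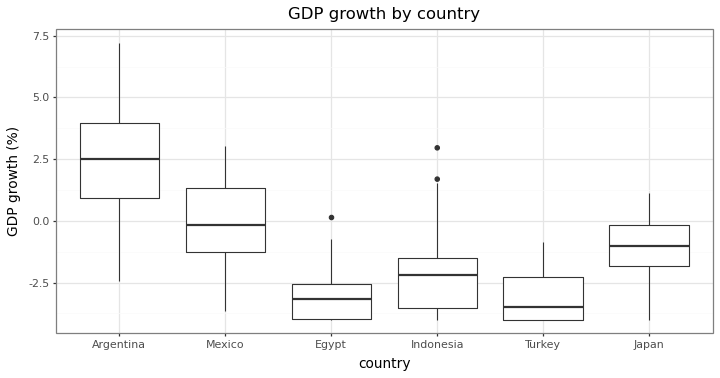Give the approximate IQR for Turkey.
Q3 ≈ -2.5, Q1 ≈ -4.0; IQR ≈ 1.5.

≈ 1.5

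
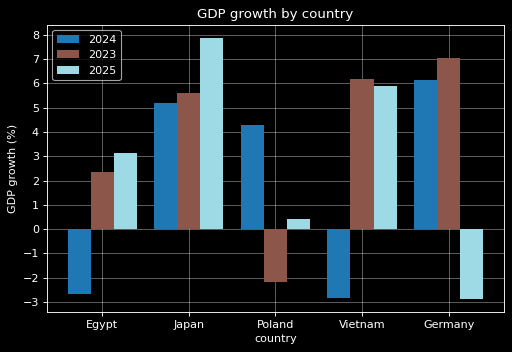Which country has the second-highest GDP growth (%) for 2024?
Top 3 for 2024: Germany ≈ 6, Japan ≈ 5, Poland ≈ 4.

Japan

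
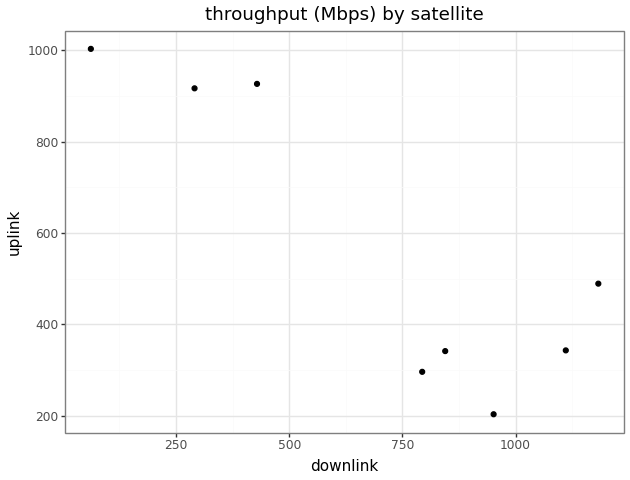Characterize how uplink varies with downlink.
negative, strong

Points are negatively correlated; strong (|r| ≈ 0.9).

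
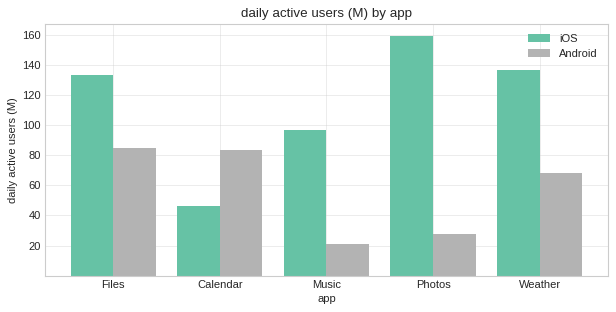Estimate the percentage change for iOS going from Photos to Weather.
Photos ≈ 160, Weather ≈ 140; (140 − 160) / 160 ≈ -12.5%.

≈ -12.5%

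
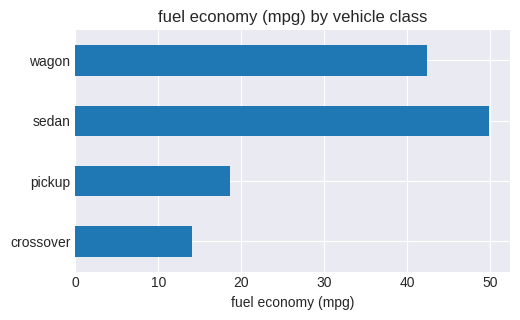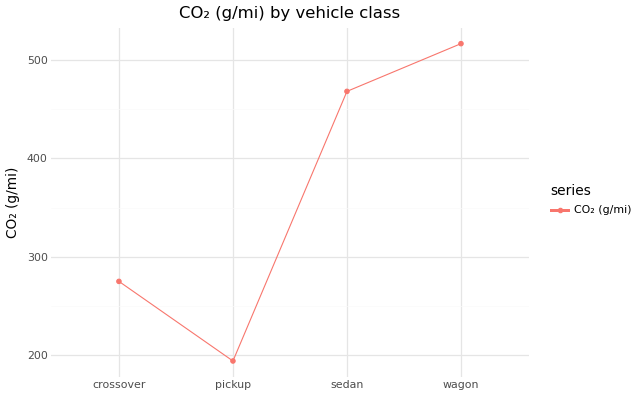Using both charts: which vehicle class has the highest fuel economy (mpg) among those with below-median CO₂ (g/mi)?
pickup

Chart 2 median CO₂ (g/mi) ≈ 350; below-median vehicle classes: crossover, pickup. Among those, pickup has the highest fuel economy (mpg) (≈ 20).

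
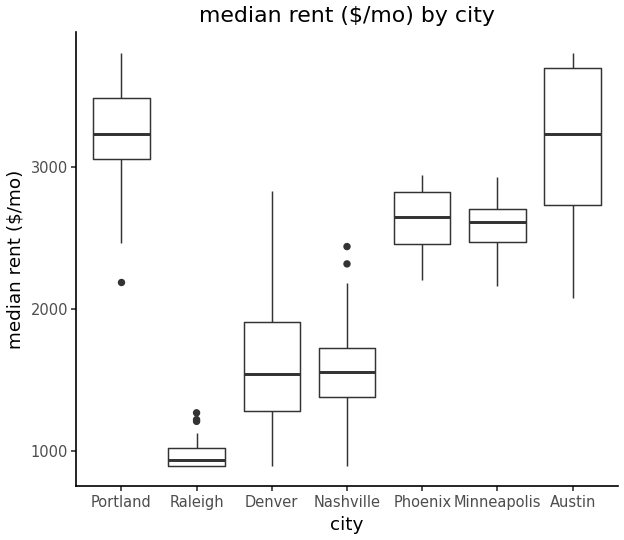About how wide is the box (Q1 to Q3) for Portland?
≈ 400

Q3 ≈ 3400, Q1 ≈ 3000; IQR ≈ 400.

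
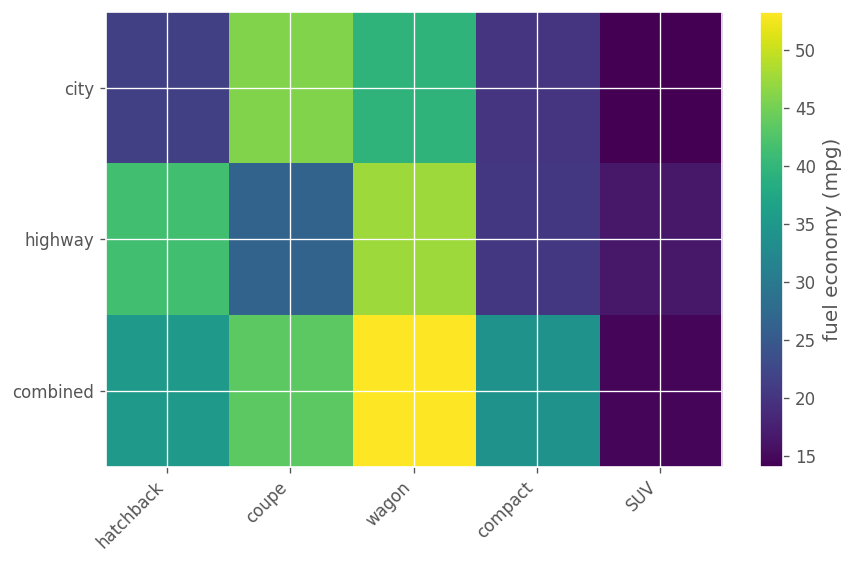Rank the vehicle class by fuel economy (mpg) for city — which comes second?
wagon

Top 3 for city: coupe ≈ 45, wagon ≈ 40, hatchback ≈ 20.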